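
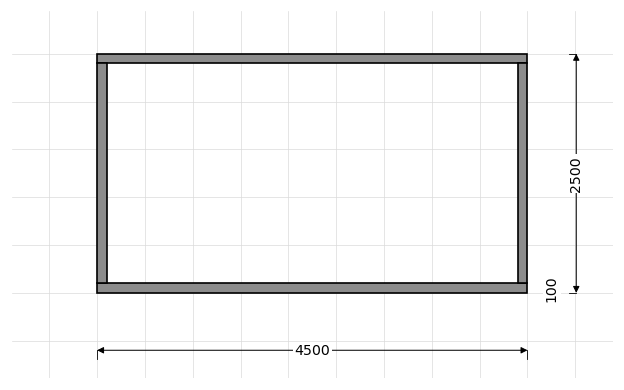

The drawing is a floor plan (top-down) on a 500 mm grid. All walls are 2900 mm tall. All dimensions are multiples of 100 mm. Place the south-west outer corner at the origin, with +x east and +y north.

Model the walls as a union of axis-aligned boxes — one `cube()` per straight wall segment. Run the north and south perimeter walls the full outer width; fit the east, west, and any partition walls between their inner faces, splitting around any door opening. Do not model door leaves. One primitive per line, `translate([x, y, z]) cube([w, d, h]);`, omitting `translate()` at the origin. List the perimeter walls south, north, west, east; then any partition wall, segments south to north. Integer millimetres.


cube([4500, 100, 2900]);
translate([0, 2400, 0]) cube([4500, 100, 2900]);
translate([0, 100, 0]) cube([100, 2300, 2900]);
translate([4400, 100, 0]) cube([100, 2300, 2900]);


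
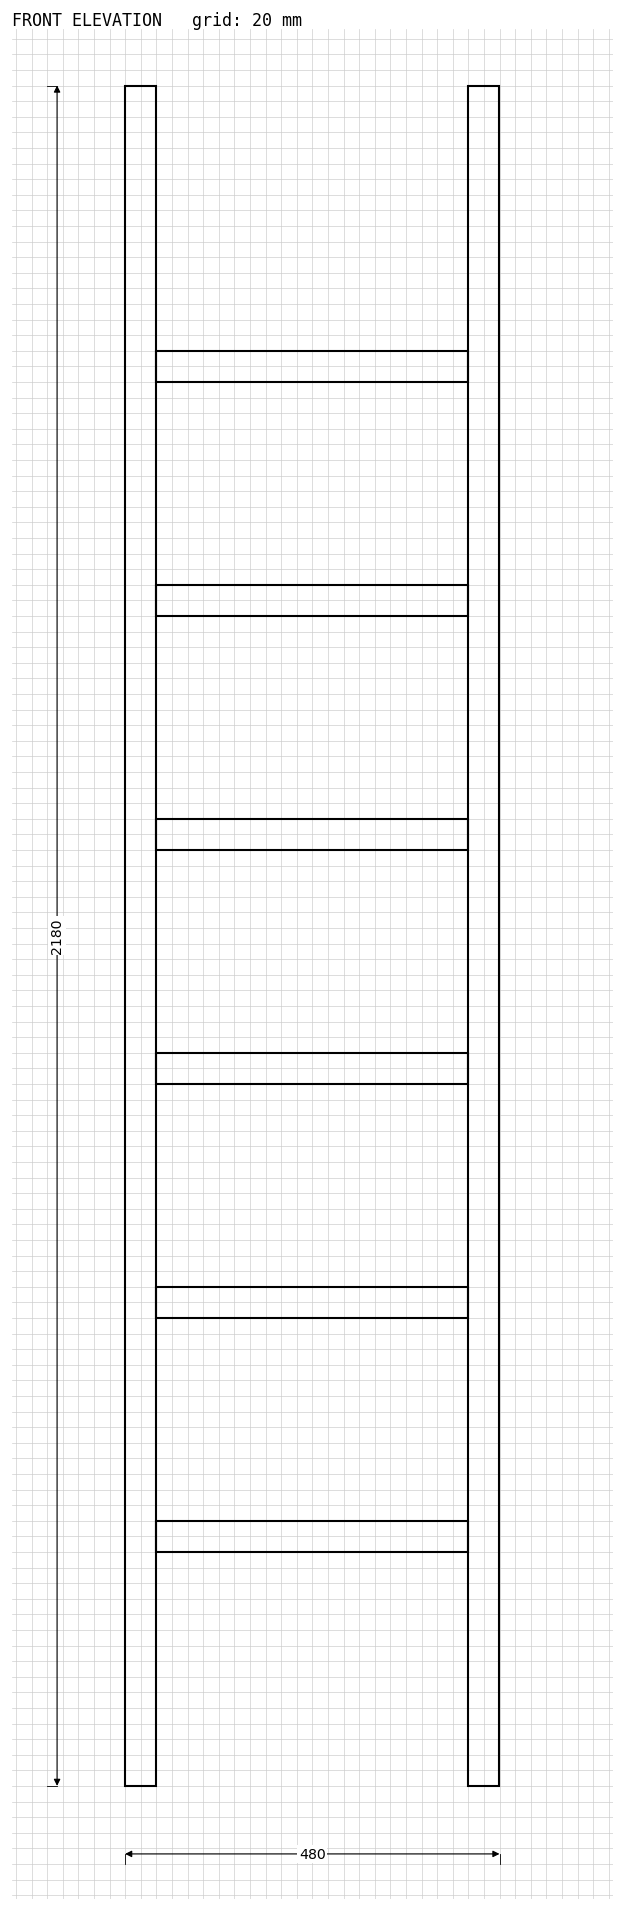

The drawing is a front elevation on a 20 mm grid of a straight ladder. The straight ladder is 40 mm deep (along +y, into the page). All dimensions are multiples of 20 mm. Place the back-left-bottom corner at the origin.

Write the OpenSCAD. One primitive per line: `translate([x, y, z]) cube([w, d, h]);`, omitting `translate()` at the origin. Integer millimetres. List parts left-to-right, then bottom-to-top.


cube([40, 40, 2180]);
translate([40, 0, 300]) cube([400, 40, 40]);
translate([40, 0, 600]) cube([400, 40, 40]);
translate([40, 0, 900]) cube([400, 40, 40]);
translate([40, 0, 1200]) cube([400, 40, 40]);
translate([40, 0, 1500]) cube([400, 40, 40]);
translate([40, 0, 1800]) cube([400, 40, 40]);
translate([440, 0, 0]) cube([40, 40, 2180]);


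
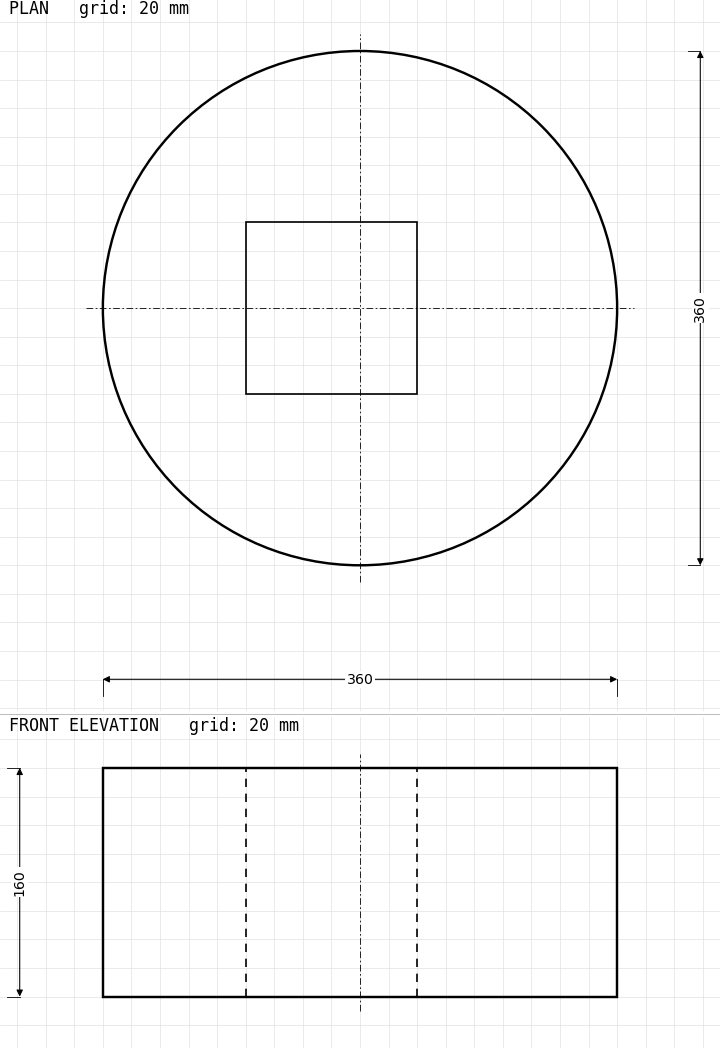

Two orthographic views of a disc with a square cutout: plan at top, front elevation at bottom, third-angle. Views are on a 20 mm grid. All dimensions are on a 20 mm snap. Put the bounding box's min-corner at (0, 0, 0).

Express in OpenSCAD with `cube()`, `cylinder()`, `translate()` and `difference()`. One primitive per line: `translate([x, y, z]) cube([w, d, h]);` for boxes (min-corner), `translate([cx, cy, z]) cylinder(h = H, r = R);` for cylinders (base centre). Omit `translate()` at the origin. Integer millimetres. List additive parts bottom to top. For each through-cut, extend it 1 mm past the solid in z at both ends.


difference() {
  translate([180, 180, 0]) cylinder(h = 160, r = 180);
  translate([100, 120, -1]) cube([120, 120, 162]);
}


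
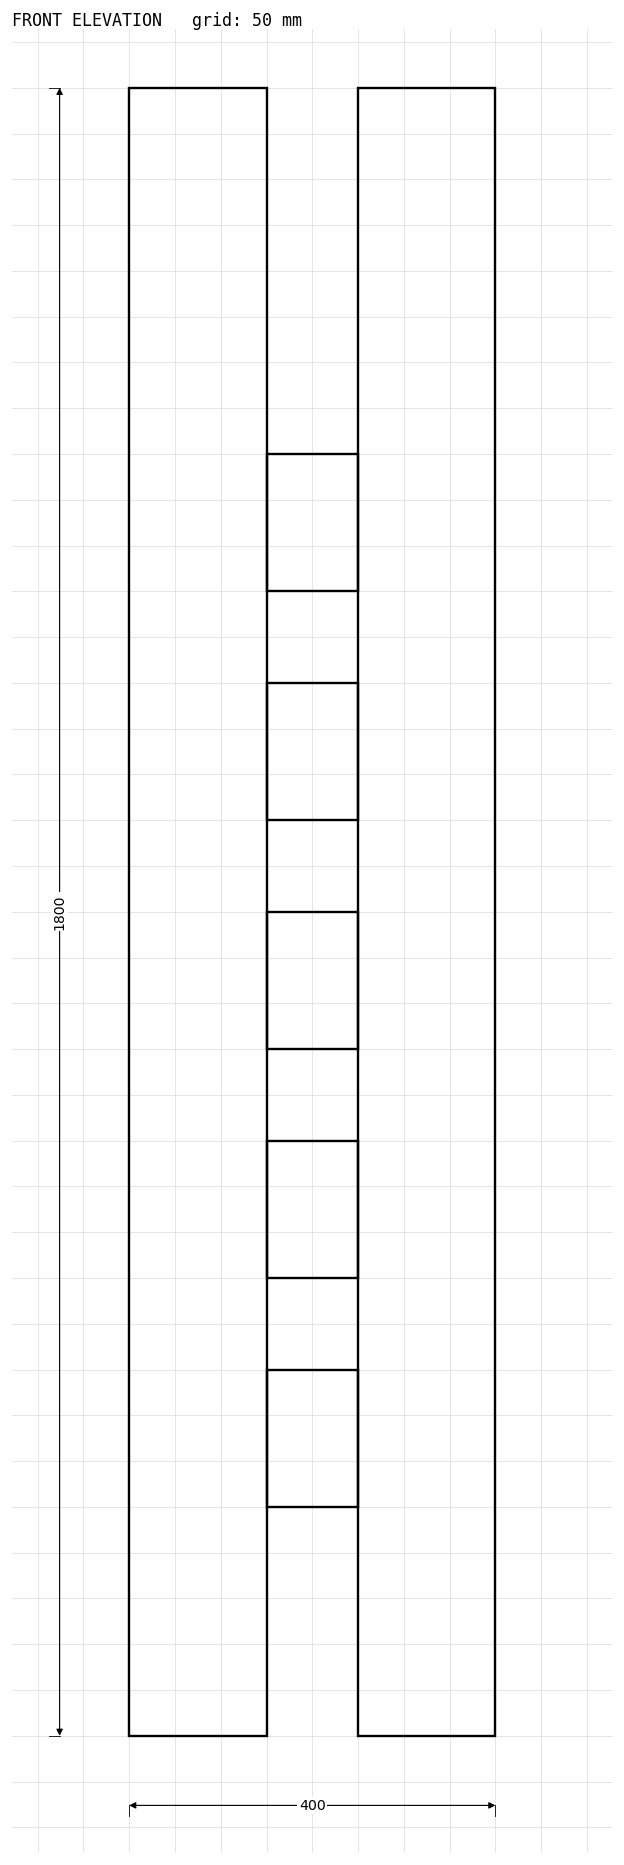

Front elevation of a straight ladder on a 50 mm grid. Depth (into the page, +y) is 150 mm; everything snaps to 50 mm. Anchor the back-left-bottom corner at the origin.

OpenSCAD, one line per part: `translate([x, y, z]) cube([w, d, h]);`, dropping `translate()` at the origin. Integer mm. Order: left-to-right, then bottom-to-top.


cube([150, 150, 1800]);
translate([150, 0, 250]) cube([100, 150, 150]);
translate([150, 0, 500]) cube([100, 150, 150]);
translate([150, 0, 750]) cube([100, 150, 150]);
translate([150, 0, 1000]) cube([100, 150, 150]);
translate([150, 0, 1250]) cube([100, 150, 150]);
translate([250, 0, 0]) cube([150, 150, 1800]);


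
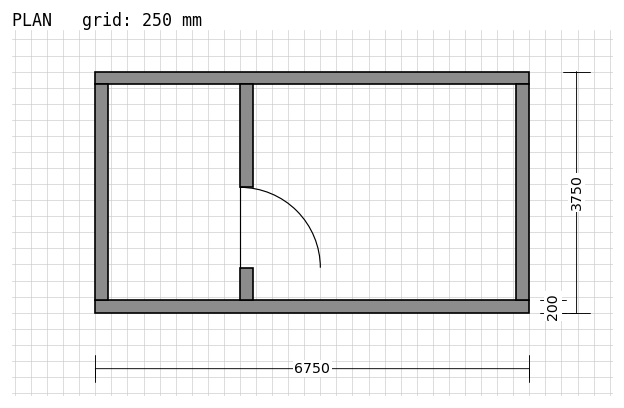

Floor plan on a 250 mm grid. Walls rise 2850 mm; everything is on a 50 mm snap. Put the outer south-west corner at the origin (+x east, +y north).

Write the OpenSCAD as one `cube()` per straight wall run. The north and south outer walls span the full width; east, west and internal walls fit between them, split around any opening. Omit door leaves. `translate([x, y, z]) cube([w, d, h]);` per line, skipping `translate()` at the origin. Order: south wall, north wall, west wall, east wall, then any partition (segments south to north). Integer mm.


cube([6750, 200, 2850]);
translate([0, 3550, 0]) cube([6750, 200, 2850]);
translate([0, 200, 0]) cube([200, 3350, 2850]);
translate([6550, 200, 0]) cube([200, 3350, 2850]);
translate([2250, 200, 0]) cube([200, 500, 2850]);
translate([2250, 1950, 0]) cube([200, 1600, 2850]);


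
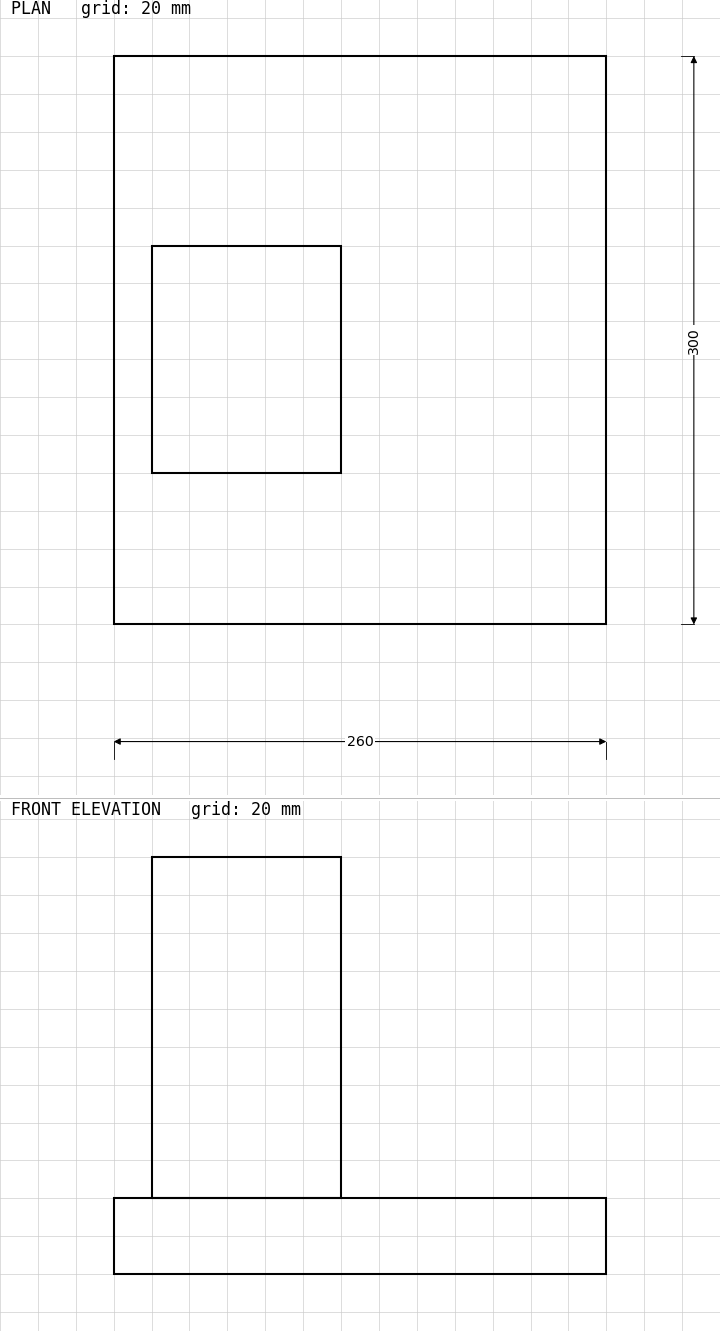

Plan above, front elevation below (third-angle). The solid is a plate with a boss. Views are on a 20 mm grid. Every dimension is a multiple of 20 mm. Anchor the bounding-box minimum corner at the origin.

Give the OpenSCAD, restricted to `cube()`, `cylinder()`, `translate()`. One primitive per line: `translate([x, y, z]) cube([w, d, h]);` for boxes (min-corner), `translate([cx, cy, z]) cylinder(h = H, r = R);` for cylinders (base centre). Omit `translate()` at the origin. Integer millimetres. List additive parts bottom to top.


cube([260, 300, 40]);
translate([20, 80, 40]) cube([100, 120, 180]);


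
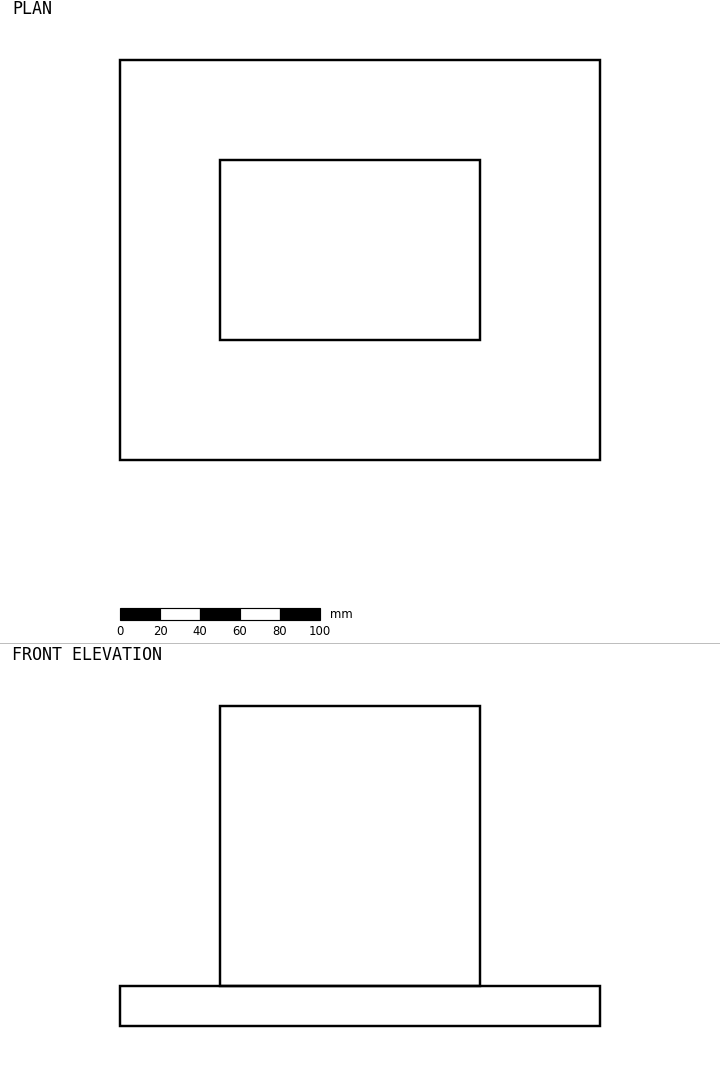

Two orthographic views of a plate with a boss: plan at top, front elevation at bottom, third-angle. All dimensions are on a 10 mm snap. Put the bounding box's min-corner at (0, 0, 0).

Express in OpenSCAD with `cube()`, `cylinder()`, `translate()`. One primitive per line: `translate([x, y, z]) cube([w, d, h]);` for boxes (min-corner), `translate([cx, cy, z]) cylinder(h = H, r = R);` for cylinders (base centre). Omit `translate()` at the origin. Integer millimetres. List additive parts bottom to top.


cube([240, 200, 20]);
translate([50, 60, 20]) cube([130, 90, 140]);


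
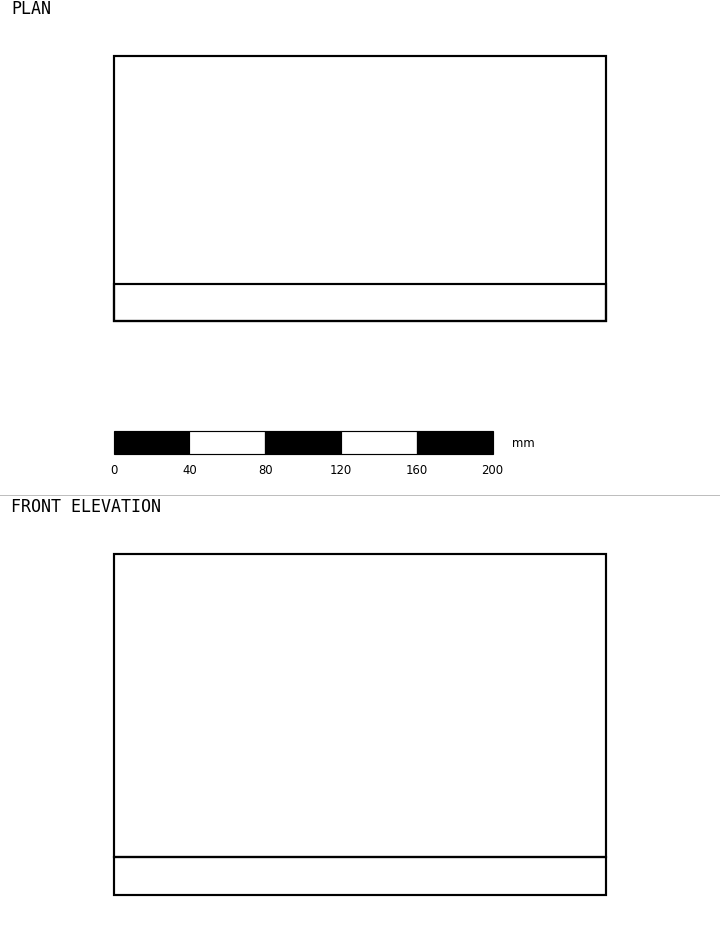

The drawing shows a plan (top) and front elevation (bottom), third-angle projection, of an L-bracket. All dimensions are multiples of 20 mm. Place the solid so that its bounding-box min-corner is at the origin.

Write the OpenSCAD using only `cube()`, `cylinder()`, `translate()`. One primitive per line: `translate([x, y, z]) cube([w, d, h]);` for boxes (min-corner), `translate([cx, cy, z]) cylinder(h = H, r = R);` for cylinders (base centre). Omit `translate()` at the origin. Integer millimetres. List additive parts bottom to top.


cube([260, 140, 20]);
translate([0, 0, 20]) cube([260, 20, 160]);


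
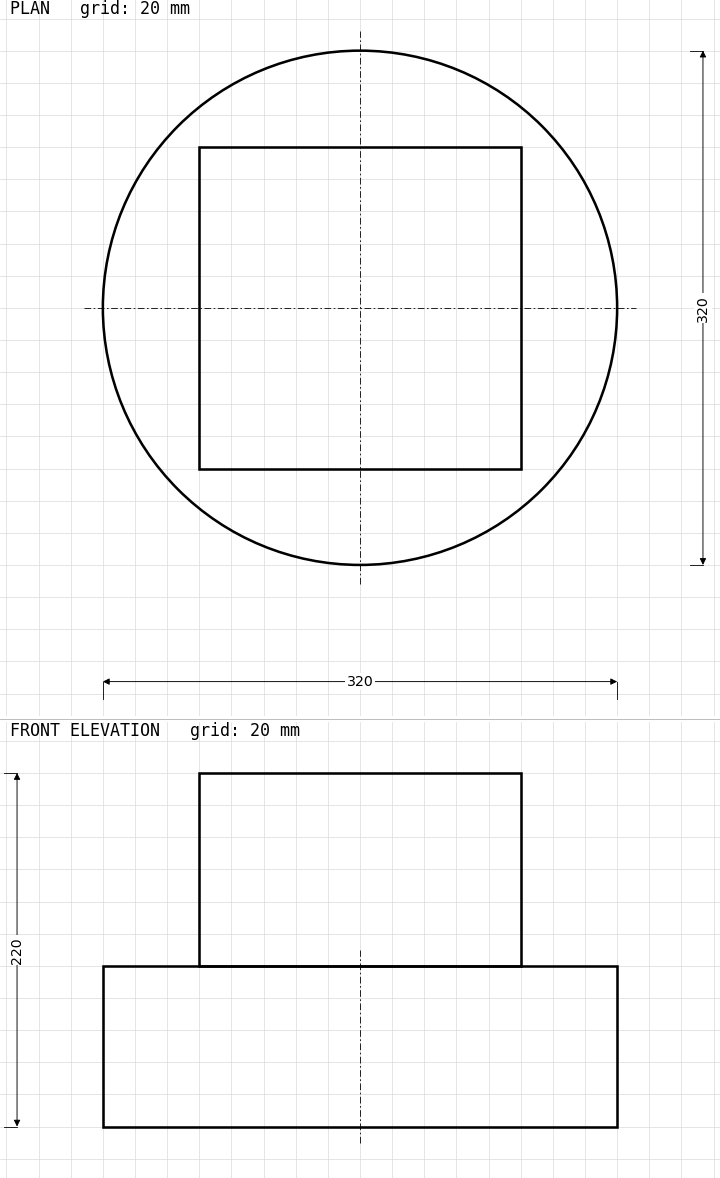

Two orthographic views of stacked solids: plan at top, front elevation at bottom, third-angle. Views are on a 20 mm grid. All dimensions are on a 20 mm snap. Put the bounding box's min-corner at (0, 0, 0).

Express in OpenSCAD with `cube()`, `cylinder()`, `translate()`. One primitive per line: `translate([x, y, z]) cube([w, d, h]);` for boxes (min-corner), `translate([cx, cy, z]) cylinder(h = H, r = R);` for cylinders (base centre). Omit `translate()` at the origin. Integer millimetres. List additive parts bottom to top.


translate([160, 160, 0]) cylinder(h = 100, r = 160);
translate([60, 60, 100]) cube([200, 200, 120]);


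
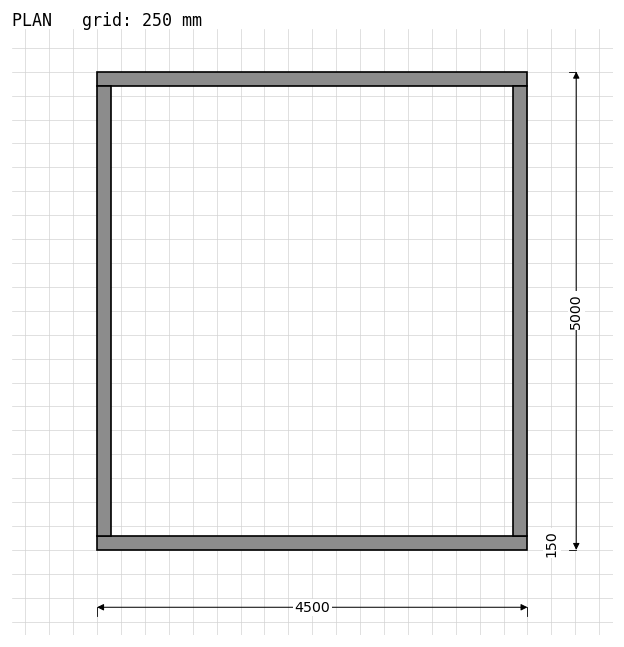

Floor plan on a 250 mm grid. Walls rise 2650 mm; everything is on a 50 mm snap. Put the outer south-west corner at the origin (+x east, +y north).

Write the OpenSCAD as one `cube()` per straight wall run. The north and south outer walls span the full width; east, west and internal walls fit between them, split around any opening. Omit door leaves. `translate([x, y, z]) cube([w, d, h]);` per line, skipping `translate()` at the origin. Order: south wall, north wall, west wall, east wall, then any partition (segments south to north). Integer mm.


cube([4500, 150, 2650]);
translate([0, 4850, 0]) cube([4500, 150, 2650]);
translate([0, 150, 0]) cube([150, 4700, 2650]);
translate([4350, 150, 0]) cube([150, 4700, 2650]);


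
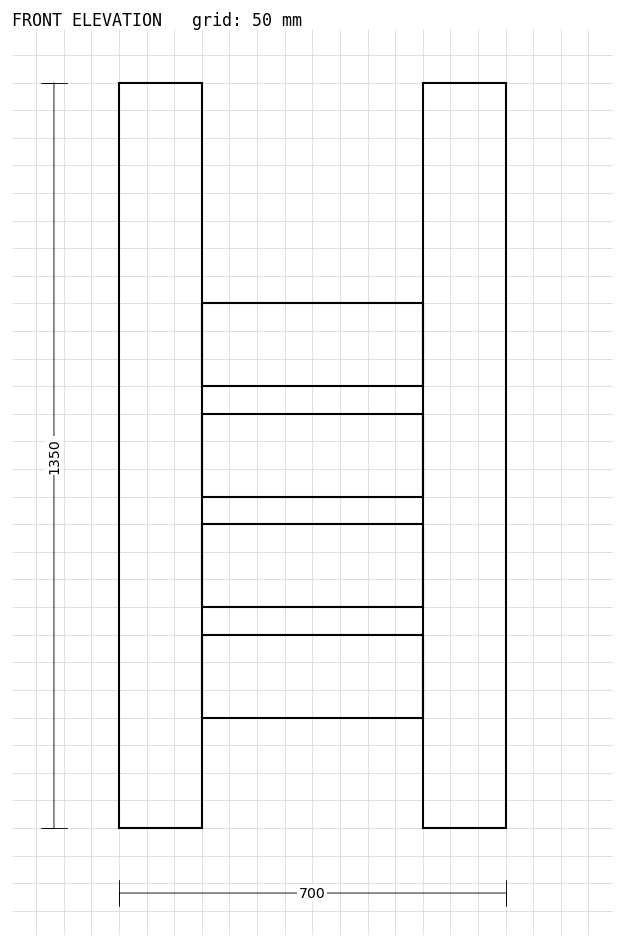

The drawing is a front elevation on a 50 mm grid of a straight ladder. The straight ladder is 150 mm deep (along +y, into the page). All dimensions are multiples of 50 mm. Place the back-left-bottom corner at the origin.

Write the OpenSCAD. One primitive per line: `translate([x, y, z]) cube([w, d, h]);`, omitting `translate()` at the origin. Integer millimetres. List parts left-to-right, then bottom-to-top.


cube([150, 150, 1350]);
translate([150, 0, 200]) cube([400, 150, 150]);
translate([150, 0, 400]) cube([400, 150, 150]);
translate([150, 0, 600]) cube([400, 150, 150]);
translate([150, 0, 800]) cube([400, 150, 150]);
translate([550, 0, 0]) cube([150, 150, 1350]);


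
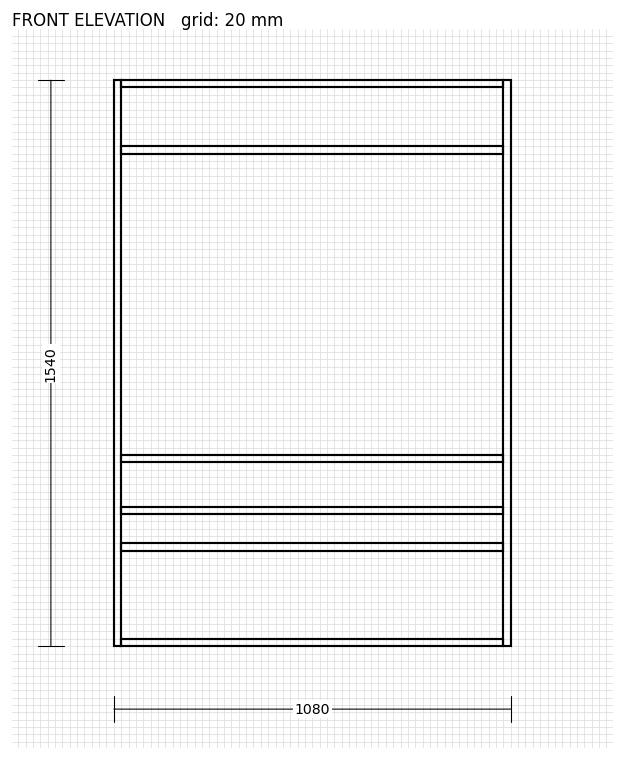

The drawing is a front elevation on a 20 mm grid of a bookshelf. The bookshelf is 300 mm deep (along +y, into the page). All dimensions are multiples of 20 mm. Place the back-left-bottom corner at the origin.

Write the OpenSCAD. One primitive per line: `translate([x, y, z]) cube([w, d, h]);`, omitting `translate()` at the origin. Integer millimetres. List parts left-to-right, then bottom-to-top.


cube([20, 300, 1540]);
translate([20, 0, 0]) cube([1040, 300, 20]);
translate([20, 0, 260]) cube([1040, 300, 20]);
translate([20, 0, 360]) cube([1040, 300, 20]);
translate([20, 0, 500]) cube([1040, 300, 20]);
translate([20, 0, 1340]) cube([1040, 300, 20]);
translate([20, 0, 1520]) cube([1040, 300, 20]);
translate([1060, 0, 0]) cube([20, 300, 1540]);


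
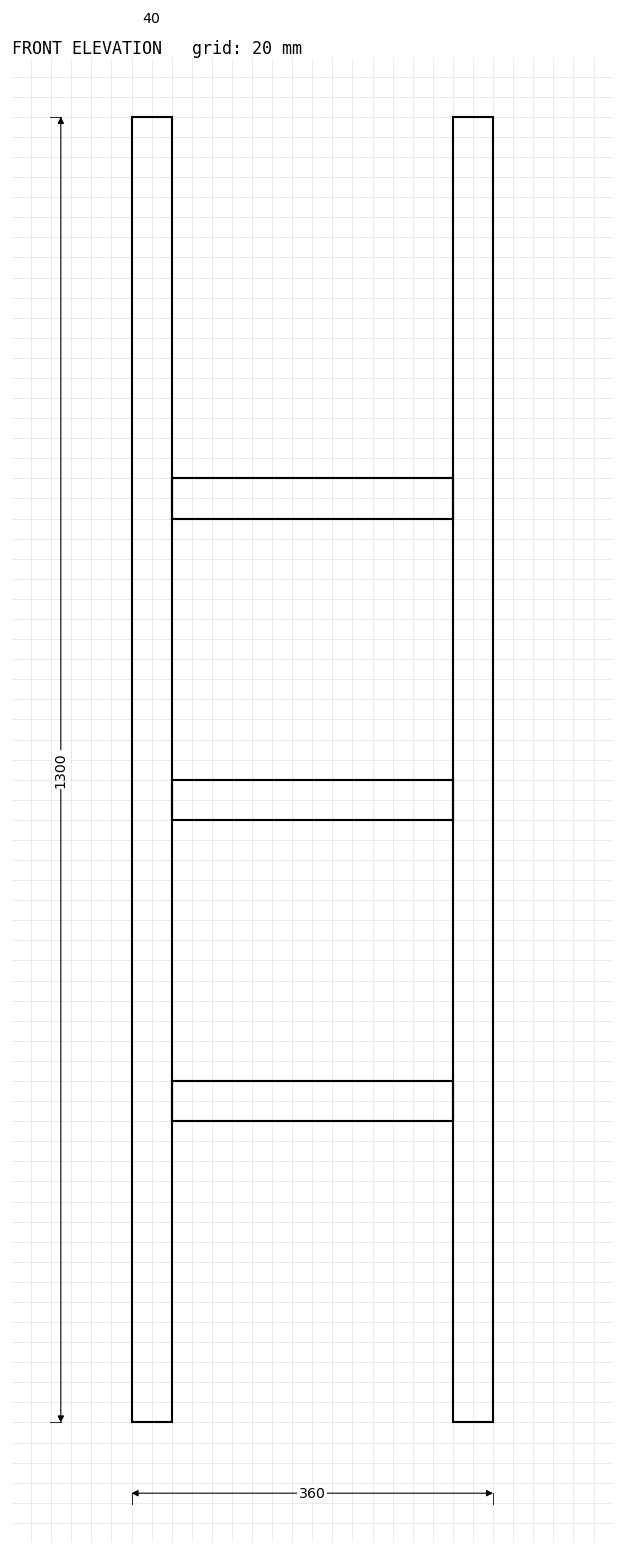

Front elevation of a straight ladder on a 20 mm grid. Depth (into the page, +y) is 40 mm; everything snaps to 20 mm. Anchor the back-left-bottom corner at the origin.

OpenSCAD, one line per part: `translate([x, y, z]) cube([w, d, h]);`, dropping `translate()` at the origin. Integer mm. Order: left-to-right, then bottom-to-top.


cube([40, 40, 1300]);
translate([40, 0, 300]) cube([280, 40, 40]);
translate([40, 0, 600]) cube([280, 40, 40]);
translate([40, 0, 900]) cube([280, 40, 40]);
translate([320, 0, 0]) cube([40, 40, 1300]);


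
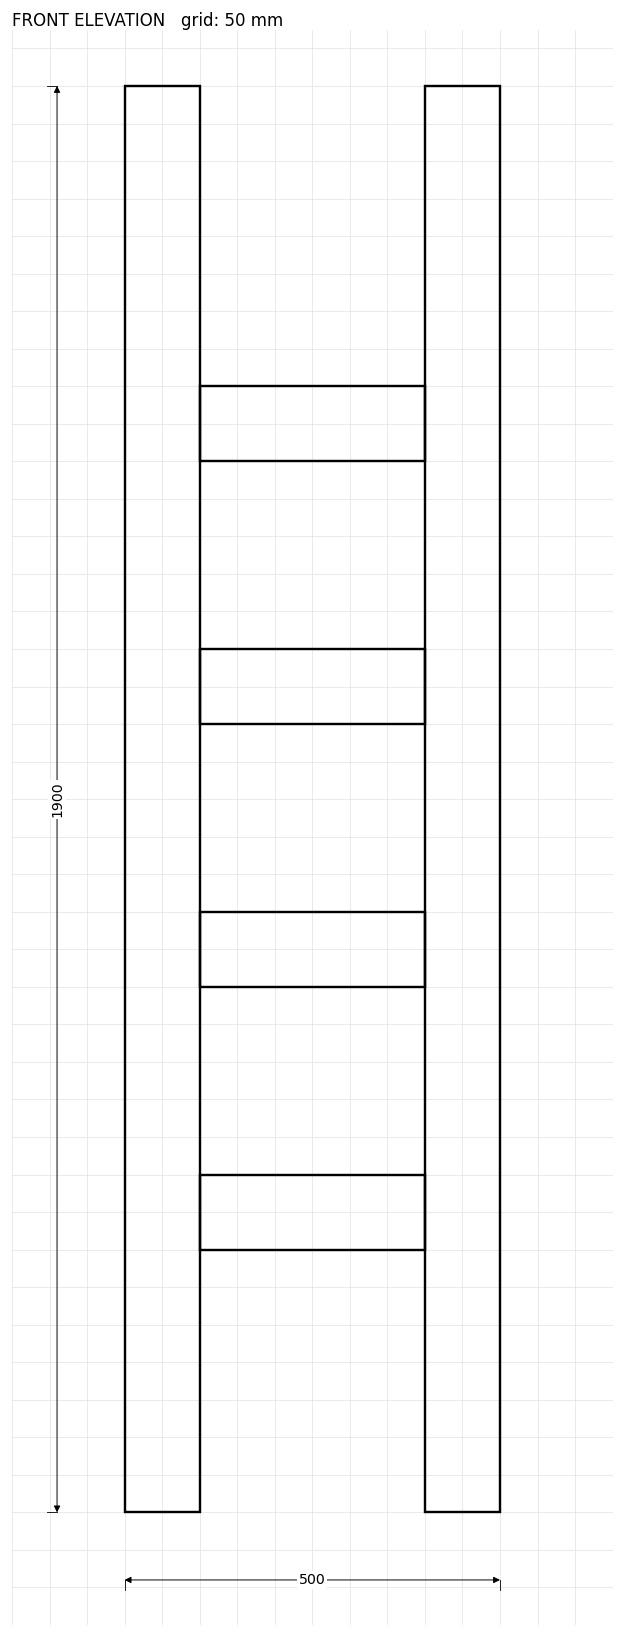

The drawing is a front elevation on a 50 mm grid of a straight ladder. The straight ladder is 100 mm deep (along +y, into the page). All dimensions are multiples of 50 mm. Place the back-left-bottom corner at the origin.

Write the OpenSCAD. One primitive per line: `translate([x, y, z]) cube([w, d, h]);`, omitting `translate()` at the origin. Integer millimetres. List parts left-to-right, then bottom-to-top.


cube([100, 100, 1900]);
translate([100, 0, 350]) cube([300, 100, 100]);
translate([100, 0, 700]) cube([300, 100, 100]);
translate([100, 0, 1050]) cube([300, 100, 100]);
translate([100, 0, 1400]) cube([300, 100, 100]);
translate([400, 0, 0]) cube([100, 100, 1900]);


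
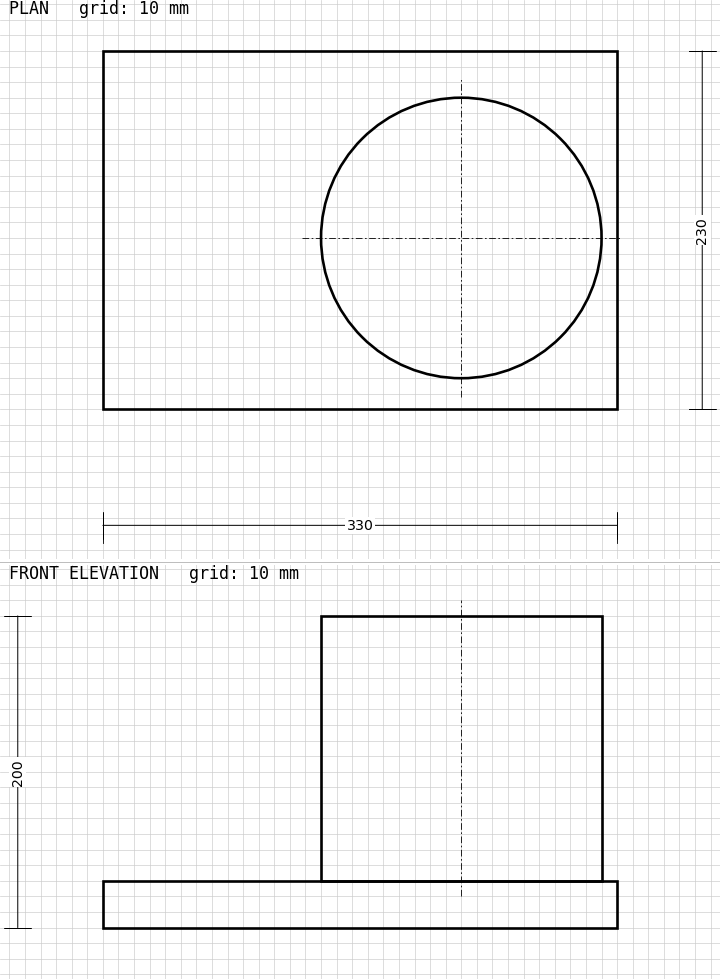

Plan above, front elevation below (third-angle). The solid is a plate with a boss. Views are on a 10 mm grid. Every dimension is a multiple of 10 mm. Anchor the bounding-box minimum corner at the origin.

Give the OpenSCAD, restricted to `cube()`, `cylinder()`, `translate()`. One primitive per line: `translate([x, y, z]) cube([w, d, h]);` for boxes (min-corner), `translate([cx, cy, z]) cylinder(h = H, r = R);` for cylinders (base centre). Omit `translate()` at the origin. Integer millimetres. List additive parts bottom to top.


cube([330, 230, 30]);
translate([230, 110, 30]) cylinder(h = 170, r = 90);


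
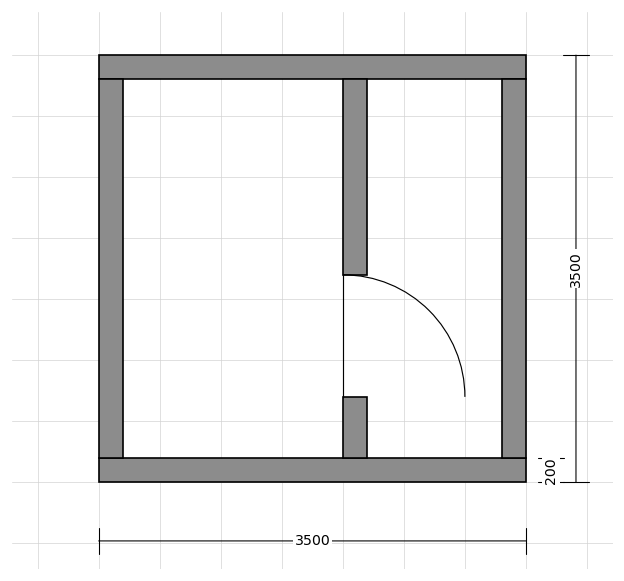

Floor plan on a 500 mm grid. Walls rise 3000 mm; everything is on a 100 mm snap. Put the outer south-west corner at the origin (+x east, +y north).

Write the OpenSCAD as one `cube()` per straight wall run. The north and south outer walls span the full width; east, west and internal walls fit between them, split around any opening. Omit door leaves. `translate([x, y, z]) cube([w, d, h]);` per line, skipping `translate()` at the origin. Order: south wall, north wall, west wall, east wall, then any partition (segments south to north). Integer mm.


cube([3500, 200, 3000]);
translate([0, 3300, 0]) cube([3500, 200, 3000]);
translate([0, 200, 0]) cube([200, 3100, 3000]);
translate([3300, 200, 0]) cube([200, 3100, 3000]);
translate([2000, 200, 0]) cube([200, 500, 3000]);
translate([2000, 1700, 0]) cube([200, 1600, 3000]);


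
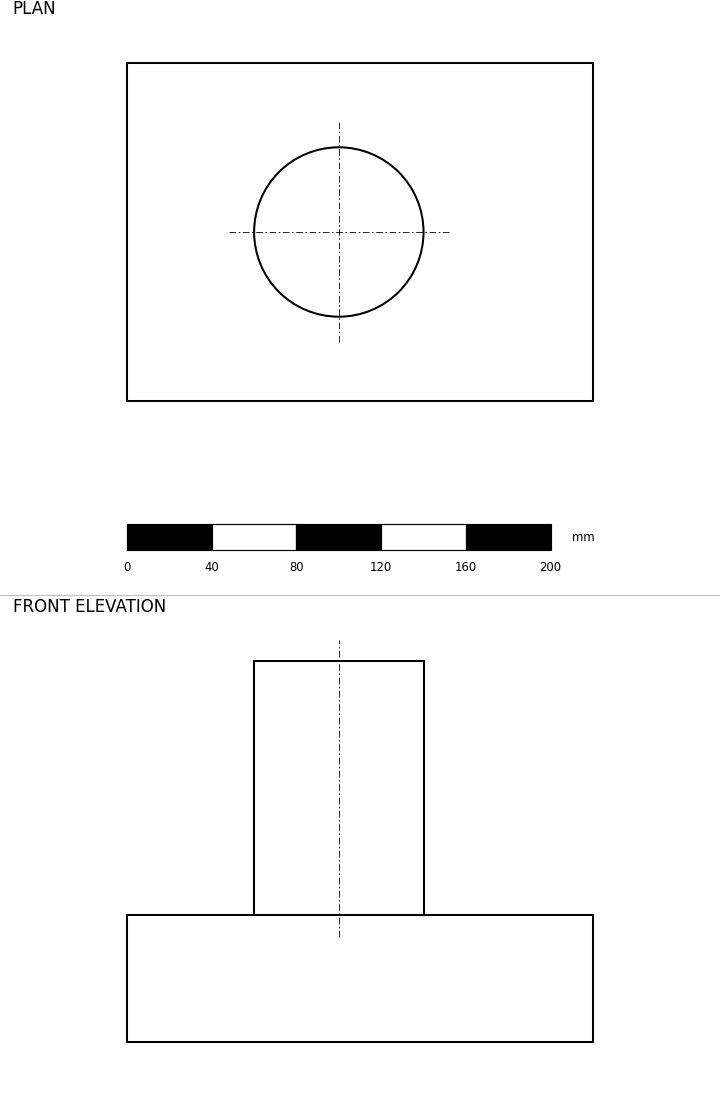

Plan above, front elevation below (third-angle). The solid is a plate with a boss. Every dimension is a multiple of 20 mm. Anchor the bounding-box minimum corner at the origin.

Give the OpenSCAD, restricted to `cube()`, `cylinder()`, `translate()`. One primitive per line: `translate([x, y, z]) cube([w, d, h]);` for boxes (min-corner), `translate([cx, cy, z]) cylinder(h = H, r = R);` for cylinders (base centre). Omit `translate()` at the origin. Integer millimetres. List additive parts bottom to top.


cube([220, 160, 60]);
translate([100, 80, 60]) cylinder(h = 120, r = 40);


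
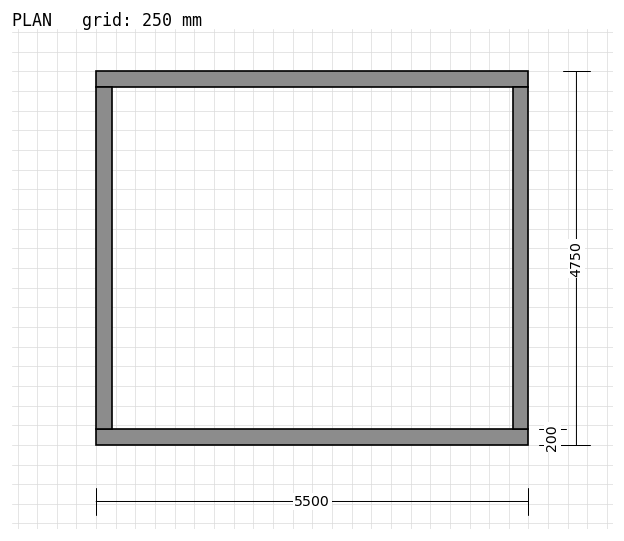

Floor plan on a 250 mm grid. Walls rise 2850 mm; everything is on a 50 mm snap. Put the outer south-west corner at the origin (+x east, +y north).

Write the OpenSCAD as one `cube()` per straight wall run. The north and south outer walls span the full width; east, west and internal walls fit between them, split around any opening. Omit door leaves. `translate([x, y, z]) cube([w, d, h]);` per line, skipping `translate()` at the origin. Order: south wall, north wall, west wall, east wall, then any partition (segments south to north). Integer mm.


cube([5500, 200, 2850]);
translate([0, 4550, 0]) cube([5500, 200, 2850]);
translate([0, 200, 0]) cube([200, 4350, 2850]);
translate([5300, 200, 0]) cube([200, 4350, 2850]);


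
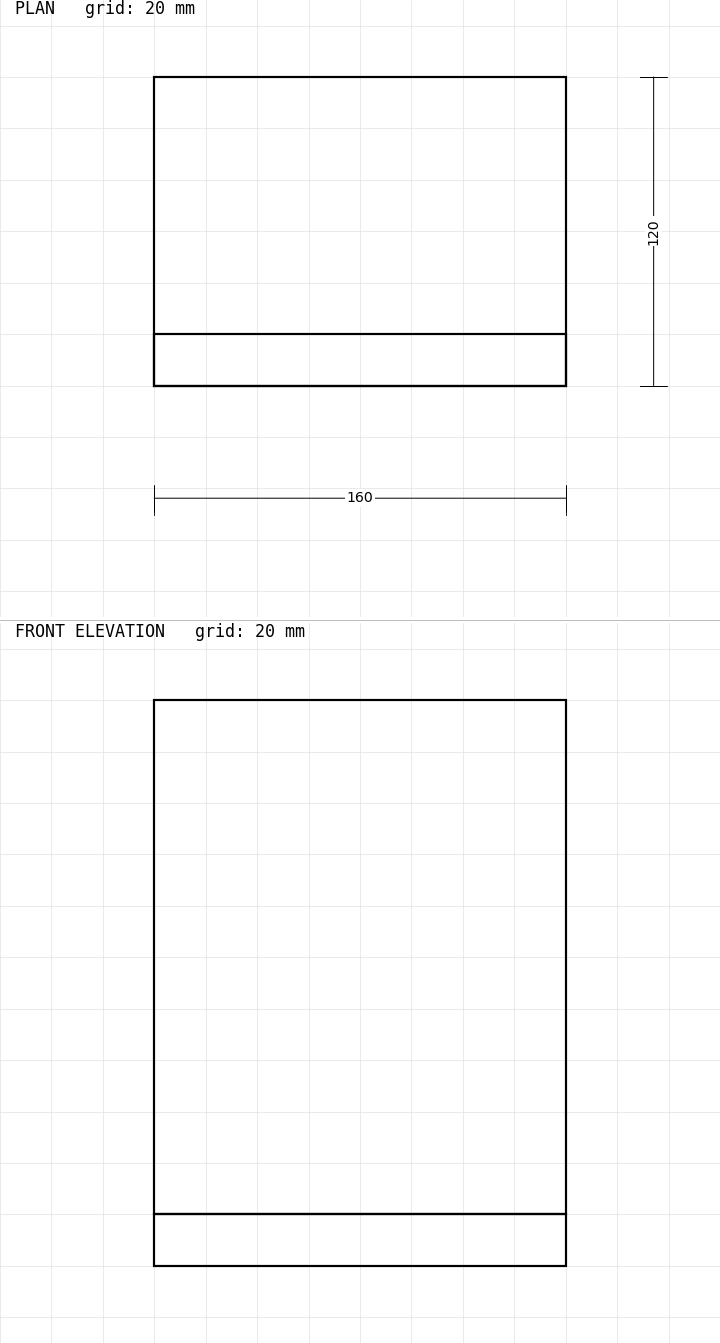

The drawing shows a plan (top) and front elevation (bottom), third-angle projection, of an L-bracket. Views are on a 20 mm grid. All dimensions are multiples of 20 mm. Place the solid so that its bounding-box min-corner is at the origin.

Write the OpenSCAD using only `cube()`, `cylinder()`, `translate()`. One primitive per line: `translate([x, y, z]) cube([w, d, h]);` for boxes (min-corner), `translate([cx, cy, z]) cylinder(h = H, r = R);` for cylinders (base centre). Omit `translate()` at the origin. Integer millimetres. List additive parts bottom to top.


cube([160, 120, 20]);
translate([0, 0, 20]) cube([160, 20, 200]);


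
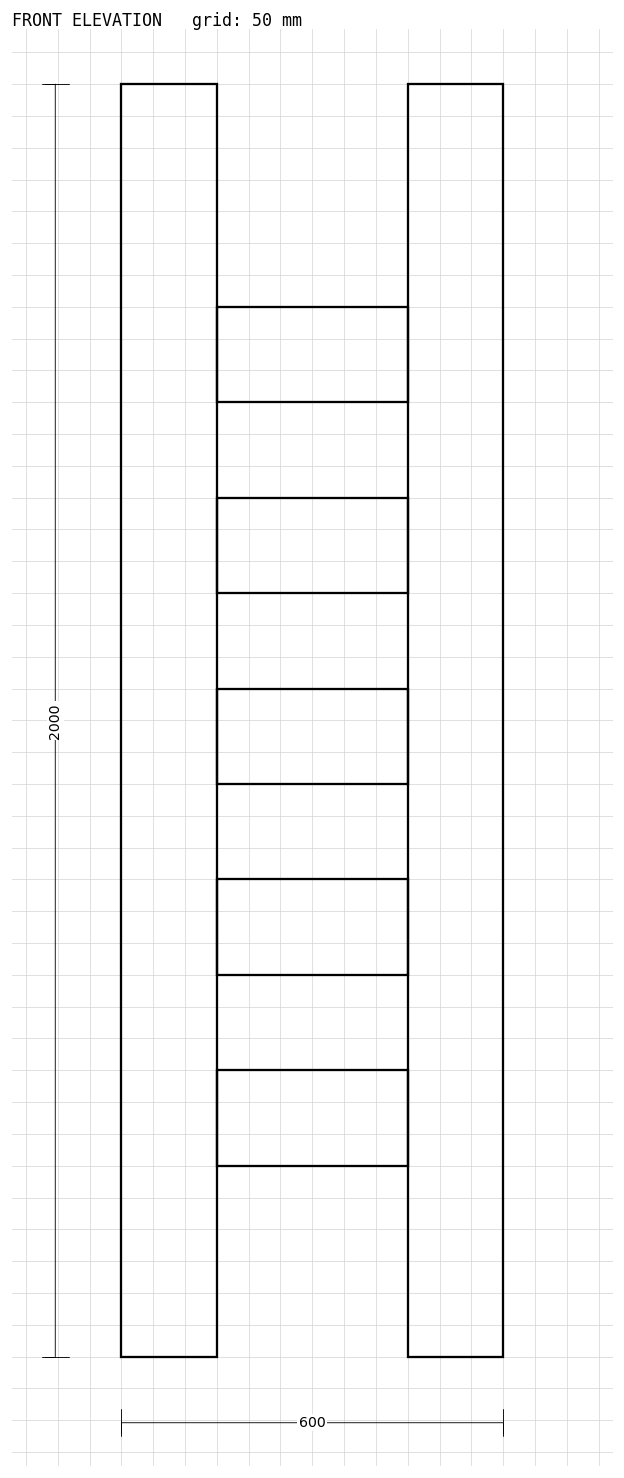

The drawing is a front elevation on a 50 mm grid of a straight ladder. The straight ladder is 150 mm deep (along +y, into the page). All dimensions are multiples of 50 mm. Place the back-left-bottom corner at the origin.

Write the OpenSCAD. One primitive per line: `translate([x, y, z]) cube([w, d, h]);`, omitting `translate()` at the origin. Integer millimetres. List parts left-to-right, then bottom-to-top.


cube([150, 150, 2000]);
translate([150, 0, 300]) cube([300, 150, 150]);
translate([150, 0, 600]) cube([300, 150, 150]);
translate([150, 0, 900]) cube([300, 150, 150]);
translate([150, 0, 1200]) cube([300, 150, 150]);
translate([150, 0, 1500]) cube([300, 150, 150]);
translate([450, 0, 0]) cube([150, 150, 2000]);


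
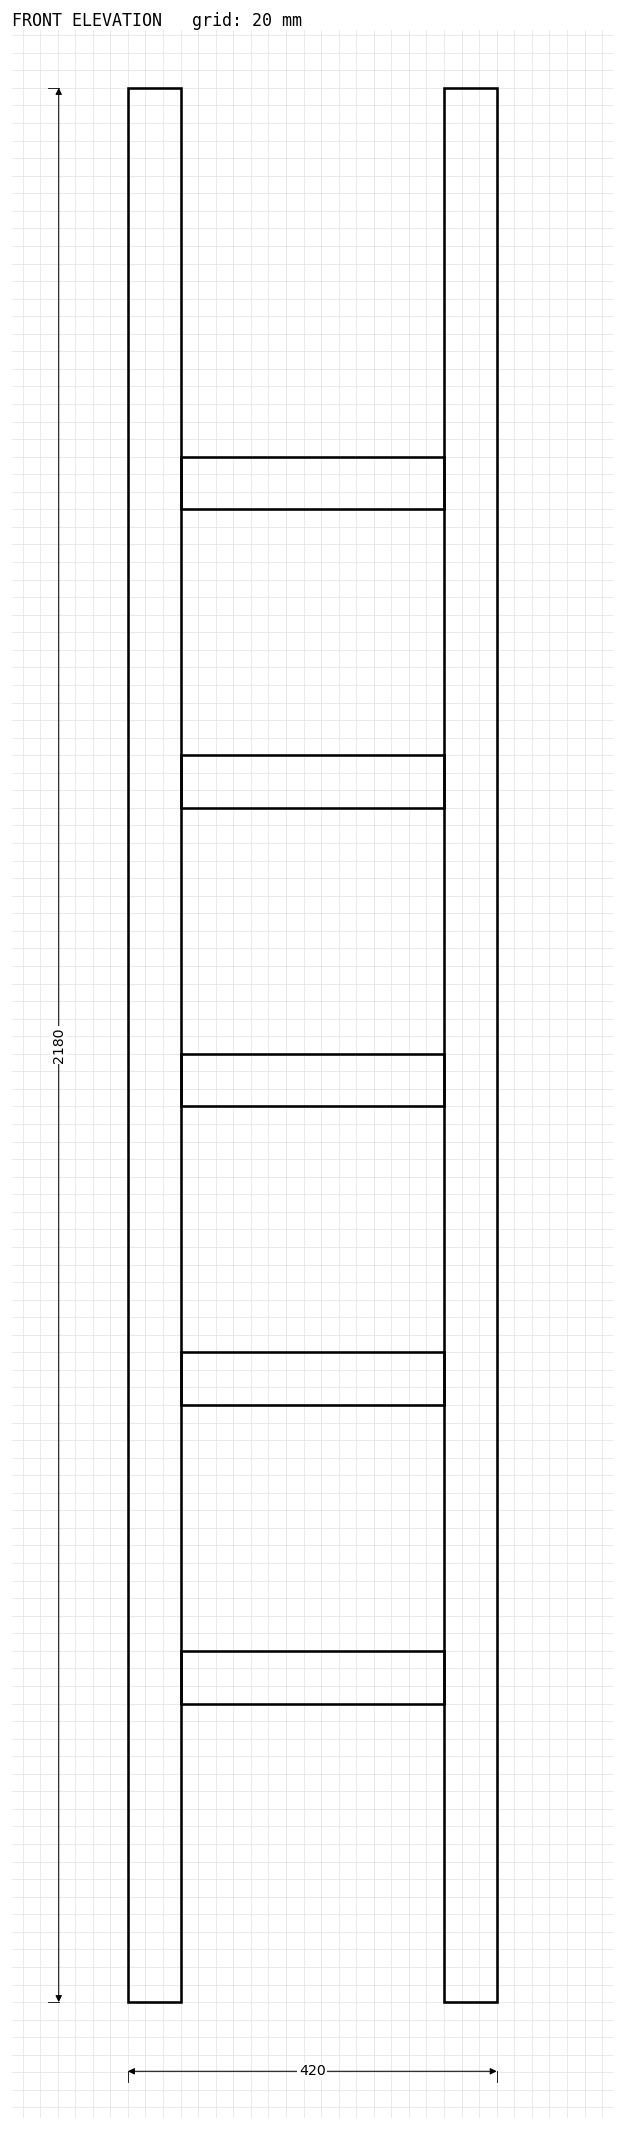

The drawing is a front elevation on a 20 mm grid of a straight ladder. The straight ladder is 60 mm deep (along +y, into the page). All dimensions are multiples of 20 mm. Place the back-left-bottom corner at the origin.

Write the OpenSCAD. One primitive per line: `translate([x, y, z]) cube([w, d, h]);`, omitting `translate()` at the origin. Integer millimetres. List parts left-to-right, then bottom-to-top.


cube([60, 60, 2180]);
translate([60, 0, 340]) cube([300, 60, 60]);
translate([60, 0, 680]) cube([300, 60, 60]);
translate([60, 0, 1020]) cube([300, 60, 60]);
translate([60, 0, 1360]) cube([300, 60, 60]);
translate([60, 0, 1700]) cube([300, 60, 60]);
translate([360, 0, 0]) cube([60, 60, 2180]);


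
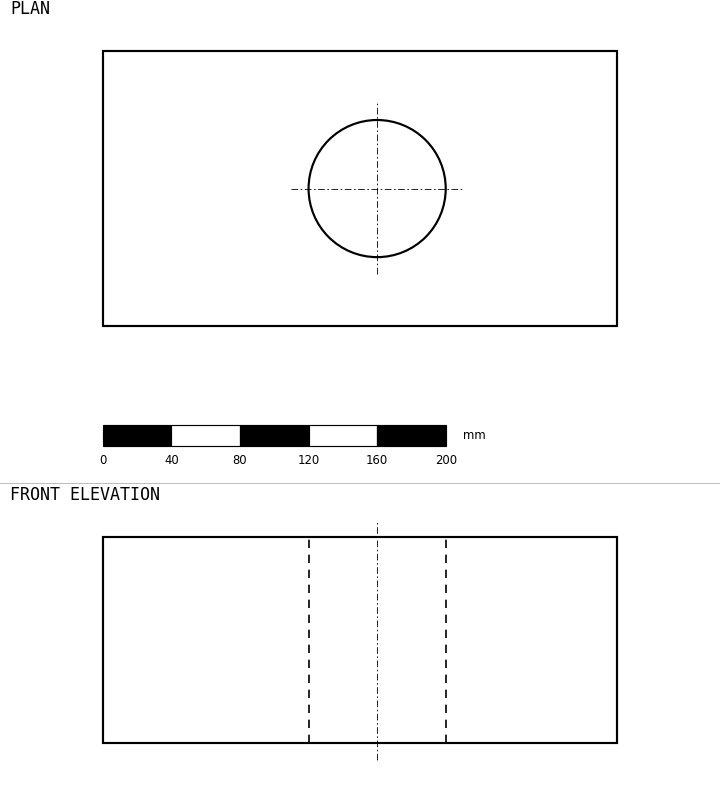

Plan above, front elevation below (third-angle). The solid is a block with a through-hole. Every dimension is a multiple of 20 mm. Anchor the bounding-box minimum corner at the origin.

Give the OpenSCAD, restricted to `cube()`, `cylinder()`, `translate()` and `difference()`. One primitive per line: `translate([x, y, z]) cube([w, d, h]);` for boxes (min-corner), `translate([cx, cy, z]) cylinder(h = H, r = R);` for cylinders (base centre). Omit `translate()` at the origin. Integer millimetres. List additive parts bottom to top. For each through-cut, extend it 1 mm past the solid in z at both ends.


difference() {
  cube([300, 160, 120]);
  translate([160, 80, -1]) cylinder(h = 122, r = 40);
}


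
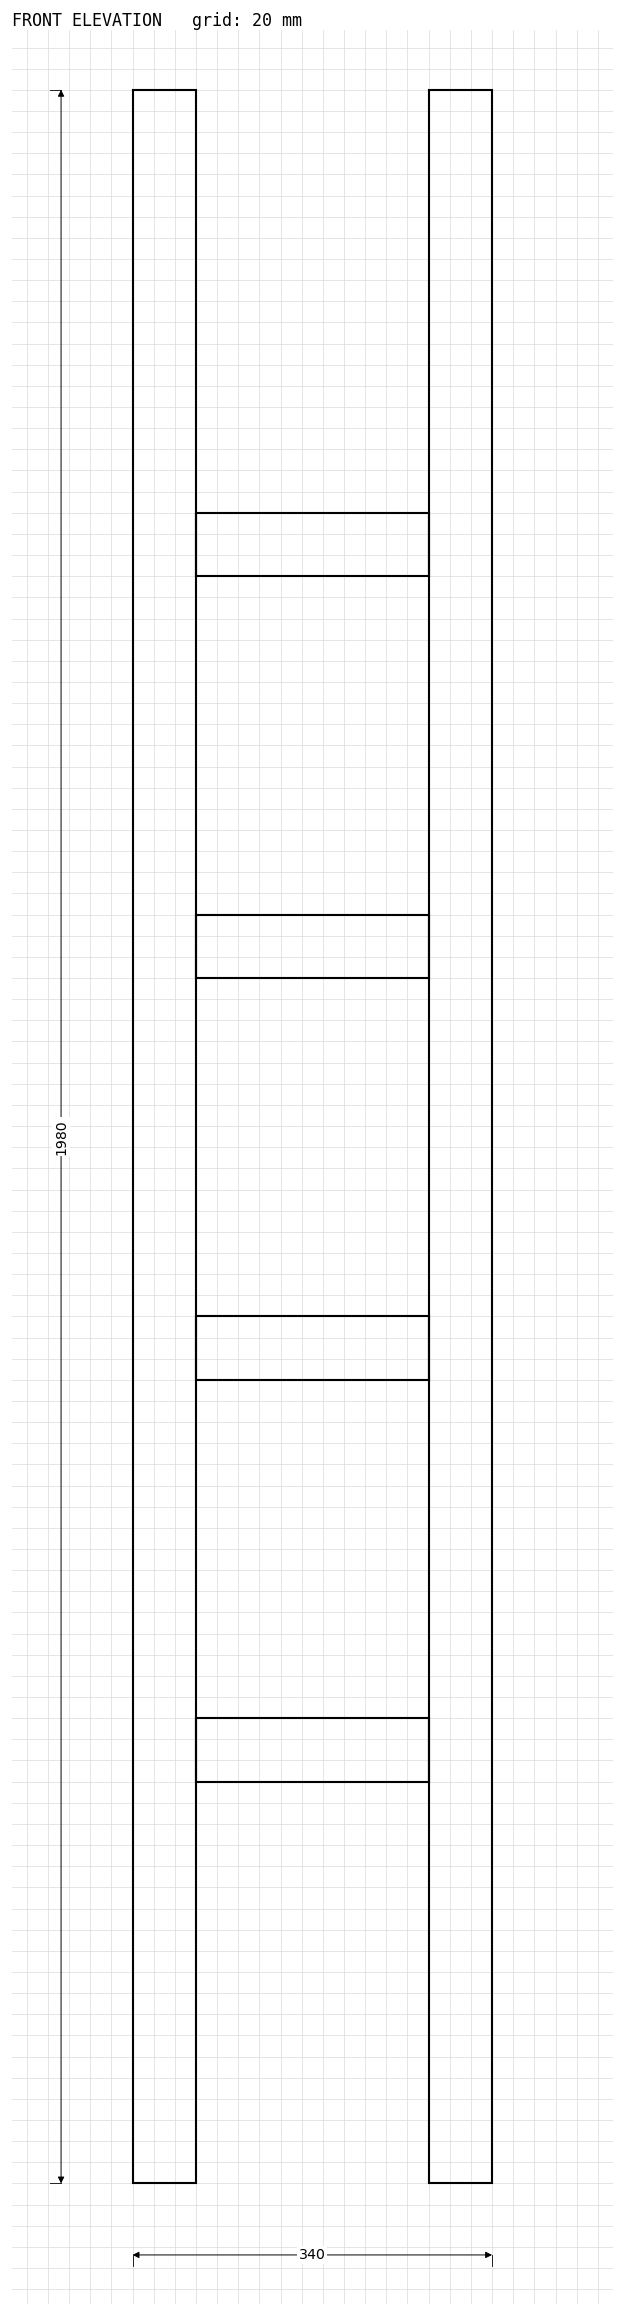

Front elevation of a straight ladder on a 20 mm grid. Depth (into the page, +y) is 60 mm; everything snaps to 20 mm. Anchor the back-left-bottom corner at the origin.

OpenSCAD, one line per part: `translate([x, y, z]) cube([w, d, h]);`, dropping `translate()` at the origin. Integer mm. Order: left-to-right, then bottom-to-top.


cube([60, 60, 1980]);
translate([60, 0, 380]) cube([220, 60, 60]);
translate([60, 0, 760]) cube([220, 60, 60]);
translate([60, 0, 1140]) cube([220, 60, 60]);
translate([60, 0, 1520]) cube([220, 60, 60]);
translate([280, 0, 0]) cube([60, 60, 1980]);


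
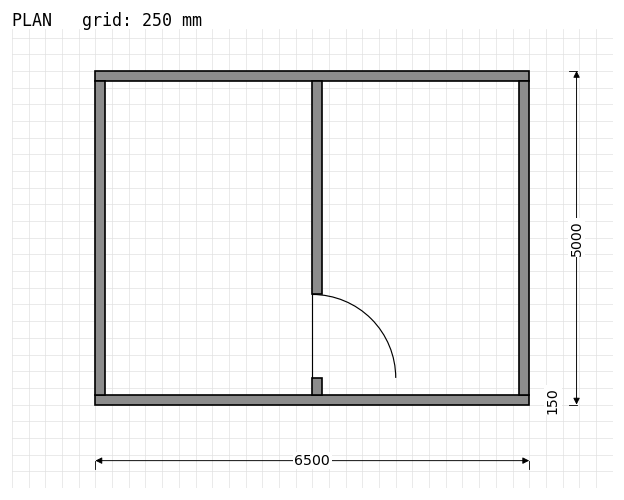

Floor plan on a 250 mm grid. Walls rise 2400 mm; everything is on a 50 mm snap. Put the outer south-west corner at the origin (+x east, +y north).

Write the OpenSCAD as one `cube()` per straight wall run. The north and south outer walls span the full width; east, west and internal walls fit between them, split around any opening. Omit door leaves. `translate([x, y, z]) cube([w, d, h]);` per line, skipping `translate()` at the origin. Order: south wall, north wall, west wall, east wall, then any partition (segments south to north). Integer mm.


cube([6500, 150, 2400]);
translate([0, 4850, 0]) cube([6500, 150, 2400]);
translate([0, 150, 0]) cube([150, 4700, 2400]);
translate([6350, 150, 0]) cube([150, 4700, 2400]);
translate([3250, 150, 0]) cube([150, 250, 2400]);
translate([3250, 1650, 0]) cube([150, 3200, 2400]);


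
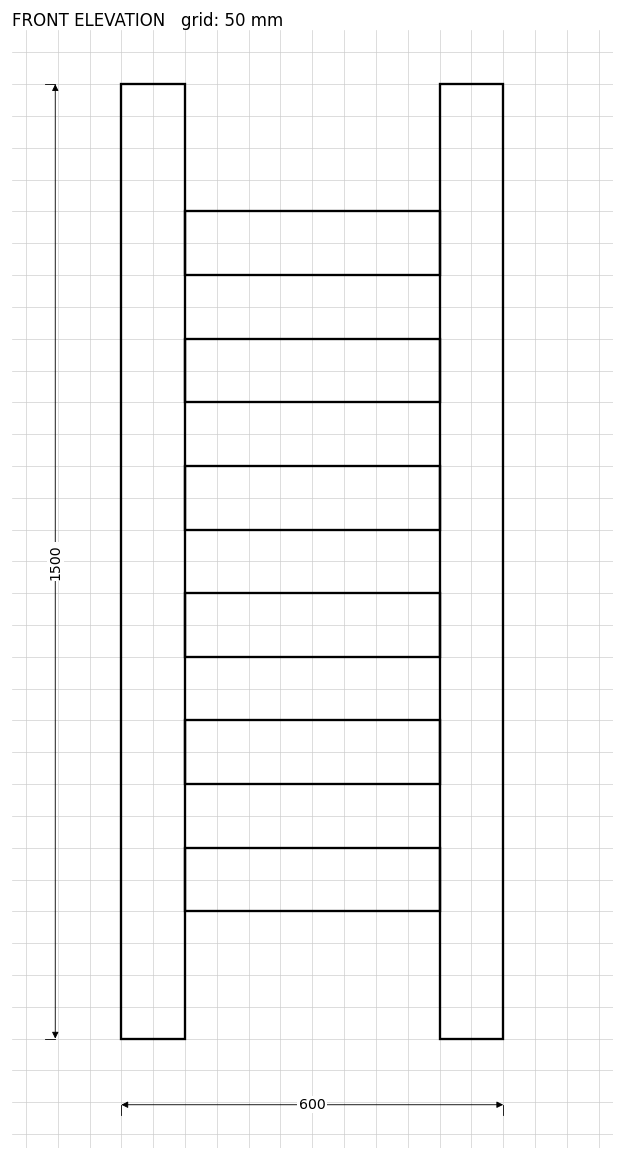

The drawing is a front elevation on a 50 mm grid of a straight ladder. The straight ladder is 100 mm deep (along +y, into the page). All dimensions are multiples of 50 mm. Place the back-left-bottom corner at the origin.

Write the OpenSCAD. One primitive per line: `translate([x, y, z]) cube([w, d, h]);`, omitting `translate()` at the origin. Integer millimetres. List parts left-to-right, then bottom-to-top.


cube([100, 100, 1500]);
translate([100, 0, 200]) cube([400, 100, 100]);
translate([100, 0, 400]) cube([400, 100, 100]);
translate([100, 0, 600]) cube([400, 100, 100]);
translate([100, 0, 800]) cube([400, 100, 100]);
translate([100, 0, 1000]) cube([400, 100, 100]);
translate([100, 0, 1200]) cube([400, 100, 100]);
translate([500, 0, 0]) cube([100, 100, 1500]);


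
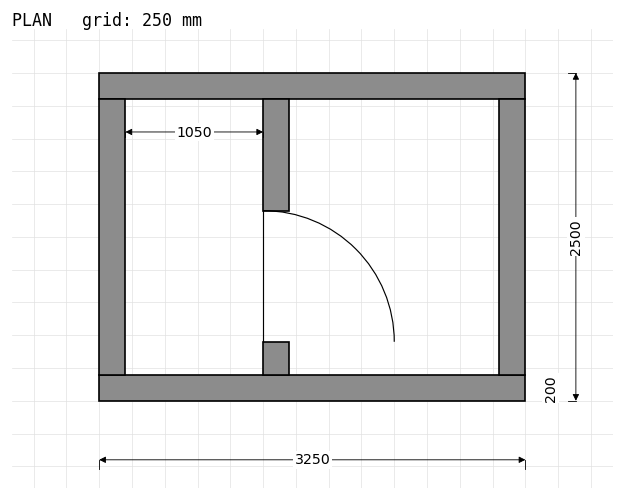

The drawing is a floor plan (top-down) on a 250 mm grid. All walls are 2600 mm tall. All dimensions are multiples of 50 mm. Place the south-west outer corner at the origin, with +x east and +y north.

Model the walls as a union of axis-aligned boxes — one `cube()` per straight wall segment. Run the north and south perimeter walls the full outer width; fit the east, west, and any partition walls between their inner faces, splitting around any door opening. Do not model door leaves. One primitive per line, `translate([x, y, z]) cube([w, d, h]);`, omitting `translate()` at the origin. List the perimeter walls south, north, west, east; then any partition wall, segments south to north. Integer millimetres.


cube([3250, 200, 2600]);
translate([0, 2300, 0]) cube([3250, 200, 2600]);
translate([0, 200, 0]) cube([200, 2100, 2600]);
translate([3050, 200, 0]) cube([200, 2100, 2600]);
translate([1250, 200, 0]) cube([200, 250, 2600]);
translate([1250, 1450, 0]) cube([200, 850, 2600]);


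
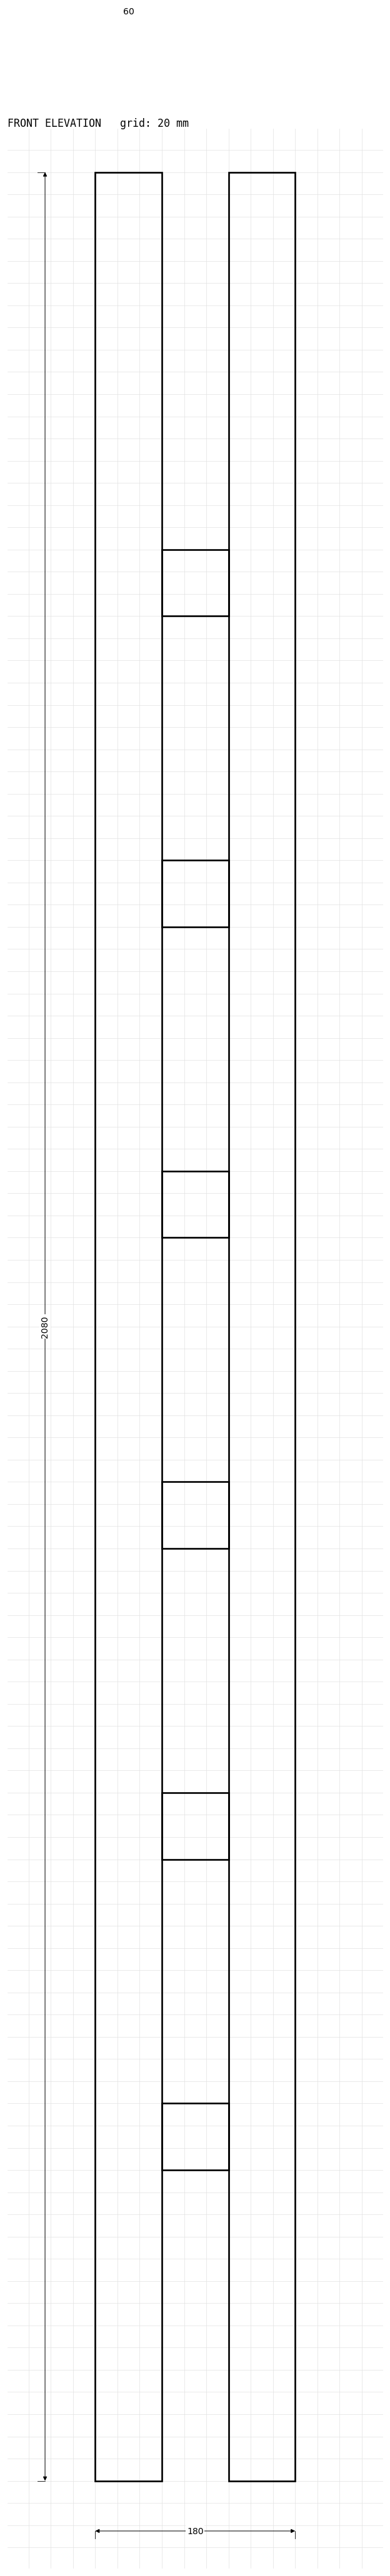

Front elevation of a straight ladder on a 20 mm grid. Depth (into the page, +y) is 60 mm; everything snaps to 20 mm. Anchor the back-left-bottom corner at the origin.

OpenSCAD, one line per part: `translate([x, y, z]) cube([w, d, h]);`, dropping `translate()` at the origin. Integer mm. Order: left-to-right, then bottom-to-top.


cube([60, 60, 2080]);
translate([60, 0, 280]) cube([60, 60, 60]);
translate([60, 0, 560]) cube([60, 60, 60]);
translate([60, 0, 840]) cube([60, 60, 60]);
translate([60, 0, 1120]) cube([60, 60, 60]);
translate([60, 0, 1400]) cube([60, 60, 60]);
translate([60, 0, 1680]) cube([60, 60, 60]);
translate([120, 0, 0]) cube([60, 60, 2080]);


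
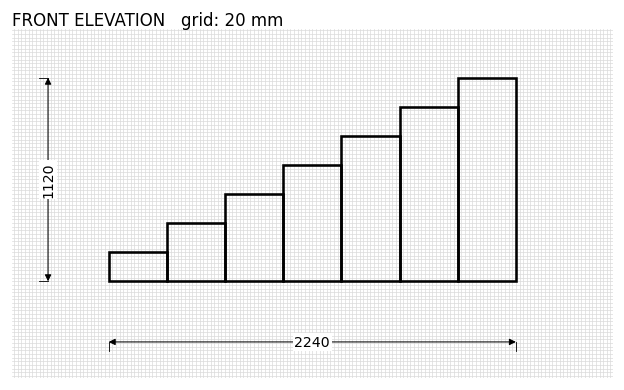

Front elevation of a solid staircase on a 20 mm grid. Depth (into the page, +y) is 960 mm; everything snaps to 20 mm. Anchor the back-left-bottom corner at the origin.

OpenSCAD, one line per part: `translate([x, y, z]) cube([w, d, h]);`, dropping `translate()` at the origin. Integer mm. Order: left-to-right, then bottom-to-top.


cube([320, 960, 160]);
translate([320, 0, 0]) cube([320, 960, 320]);
translate([640, 0, 0]) cube([320, 960, 480]);
translate([960, 0, 0]) cube([320, 960, 640]);
translate([1280, 0, 0]) cube([320, 960, 800]);
translate([1600, 0, 0]) cube([320, 960, 960]);
translate([1920, 0, 0]) cube([320, 960, 1120]);


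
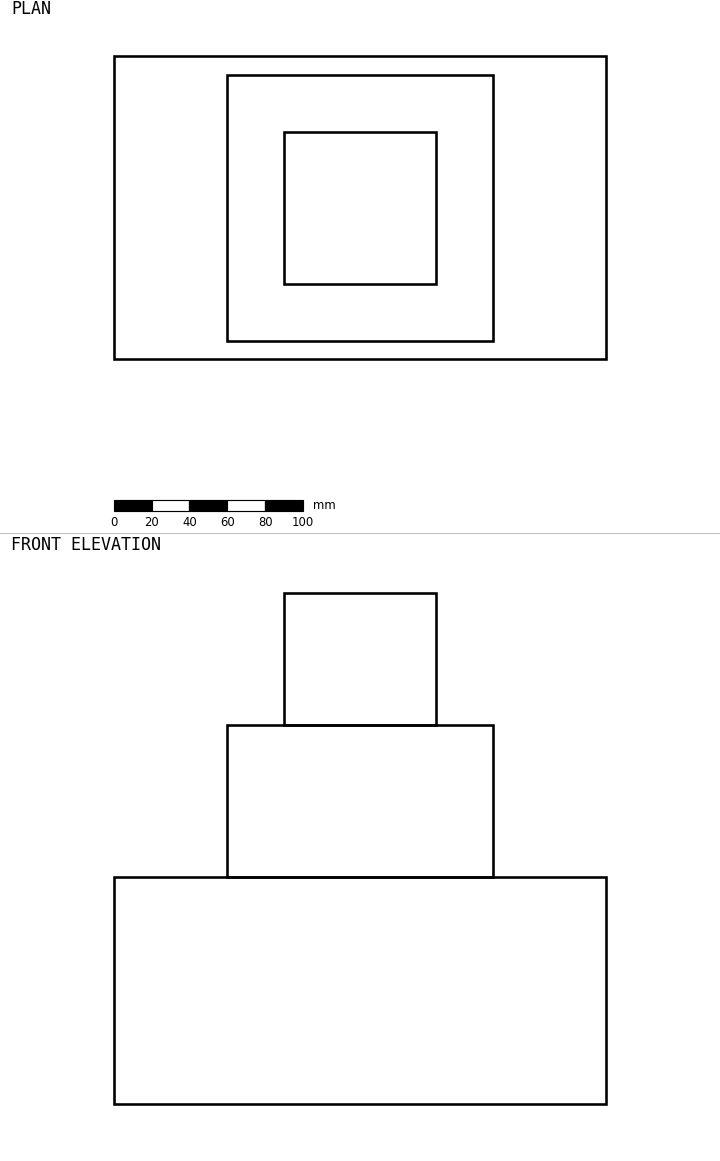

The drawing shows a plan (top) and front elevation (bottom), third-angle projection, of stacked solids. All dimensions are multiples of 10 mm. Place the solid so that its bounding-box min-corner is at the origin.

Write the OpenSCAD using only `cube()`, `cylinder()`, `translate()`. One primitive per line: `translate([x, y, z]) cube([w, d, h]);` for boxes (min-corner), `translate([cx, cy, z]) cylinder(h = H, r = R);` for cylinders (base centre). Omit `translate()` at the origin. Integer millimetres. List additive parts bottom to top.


cube([260, 160, 120]);
translate([60, 10, 120]) cube([140, 140, 80]);
translate([90, 40, 200]) cube([80, 80, 70]);


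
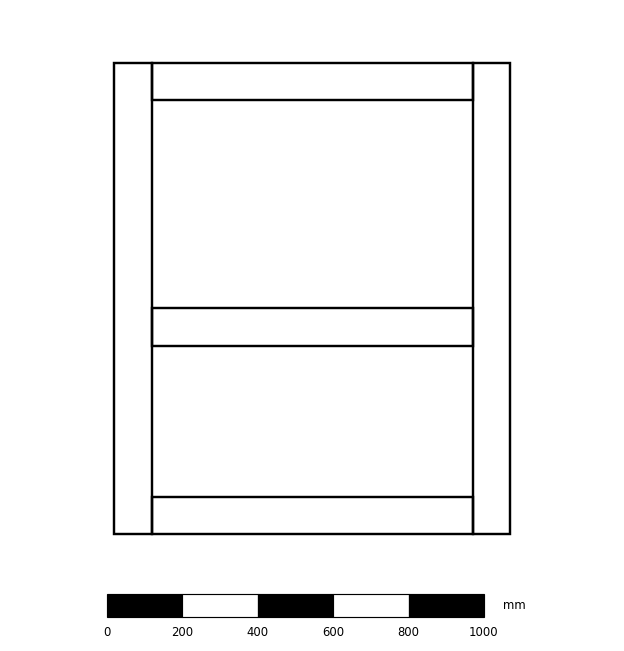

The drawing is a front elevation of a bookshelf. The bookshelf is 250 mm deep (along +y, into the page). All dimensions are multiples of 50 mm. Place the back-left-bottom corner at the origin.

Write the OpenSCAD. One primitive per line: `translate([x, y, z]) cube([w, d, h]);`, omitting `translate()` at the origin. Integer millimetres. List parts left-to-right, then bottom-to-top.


cube([100, 250, 1250]);
translate([100, 0, 0]) cube([850, 250, 100]);
translate([100, 0, 500]) cube([850, 250, 100]);
translate([100, 0, 1150]) cube([850, 250, 100]);
translate([950, 0, 0]) cube([100, 250, 1250]);


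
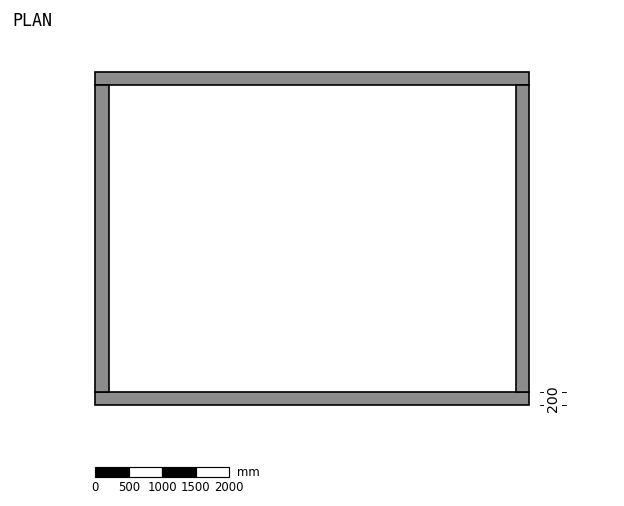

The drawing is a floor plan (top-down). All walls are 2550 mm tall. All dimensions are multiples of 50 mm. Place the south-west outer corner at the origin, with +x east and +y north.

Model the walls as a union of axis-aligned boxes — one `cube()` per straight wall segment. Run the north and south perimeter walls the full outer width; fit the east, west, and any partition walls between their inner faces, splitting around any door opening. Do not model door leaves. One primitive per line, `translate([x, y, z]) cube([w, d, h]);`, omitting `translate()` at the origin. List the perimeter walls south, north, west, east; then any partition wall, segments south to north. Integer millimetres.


cube([6500, 200, 2550]);
translate([0, 4800, 0]) cube([6500, 200, 2550]);
translate([0, 200, 0]) cube([200, 4600, 2550]);
translate([6300, 200, 0]) cube([200, 4600, 2550]);


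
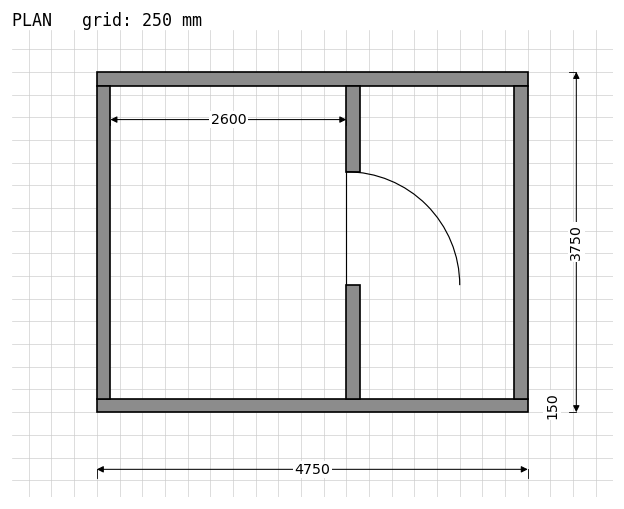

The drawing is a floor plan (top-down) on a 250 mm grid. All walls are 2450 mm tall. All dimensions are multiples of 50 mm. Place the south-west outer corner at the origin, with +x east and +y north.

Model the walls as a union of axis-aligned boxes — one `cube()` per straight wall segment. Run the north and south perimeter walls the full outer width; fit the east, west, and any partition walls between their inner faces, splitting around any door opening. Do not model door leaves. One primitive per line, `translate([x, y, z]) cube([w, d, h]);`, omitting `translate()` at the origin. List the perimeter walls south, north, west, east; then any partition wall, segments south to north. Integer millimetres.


cube([4750, 150, 2450]);
translate([0, 3600, 0]) cube([4750, 150, 2450]);
translate([0, 150, 0]) cube([150, 3450, 2450]);
translate([4600, 150, 0]) cube([150, 3450, 2450]);
translate([2750, 150, 0]) cube([150, 1250, 2450]);
translate([2750, 2650, 0]) cube([150, 950, 2450]);


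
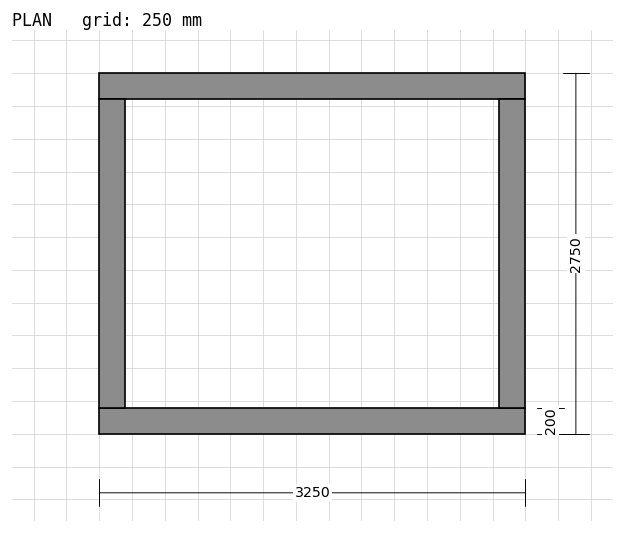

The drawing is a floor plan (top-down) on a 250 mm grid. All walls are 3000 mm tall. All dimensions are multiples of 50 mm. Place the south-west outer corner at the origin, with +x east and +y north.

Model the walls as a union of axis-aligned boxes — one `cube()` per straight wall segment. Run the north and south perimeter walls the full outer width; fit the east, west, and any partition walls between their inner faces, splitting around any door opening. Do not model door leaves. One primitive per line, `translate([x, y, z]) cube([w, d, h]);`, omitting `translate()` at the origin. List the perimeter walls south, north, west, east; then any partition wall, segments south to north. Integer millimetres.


cube([3250, 200, 3000]);
translate([0, 2550, 0]) cube([3250, 200, 3000]);
translate([0, 200, 0]) cube([200, 2350, 3000]);
translate([3050, 200, 0]) cube([200, 2350, 3000]);
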